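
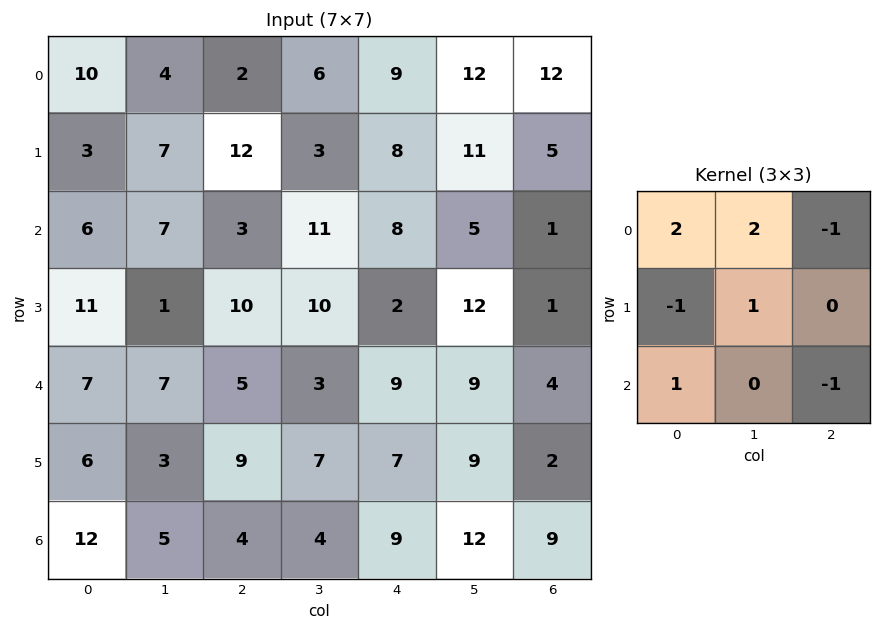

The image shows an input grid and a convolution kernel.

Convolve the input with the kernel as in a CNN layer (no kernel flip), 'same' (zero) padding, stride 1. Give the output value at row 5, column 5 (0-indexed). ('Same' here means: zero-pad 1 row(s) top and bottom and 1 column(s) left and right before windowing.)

The receptive field on the zero-padded input at this output position is [9 9 4 / 7 9 2 / 9 12 9]. Elementwise product with the kernel and sum: 9·2 + 9·2 + 4·-1 + 7·-1 + 9·1 + 9·1 + 9·-1.

34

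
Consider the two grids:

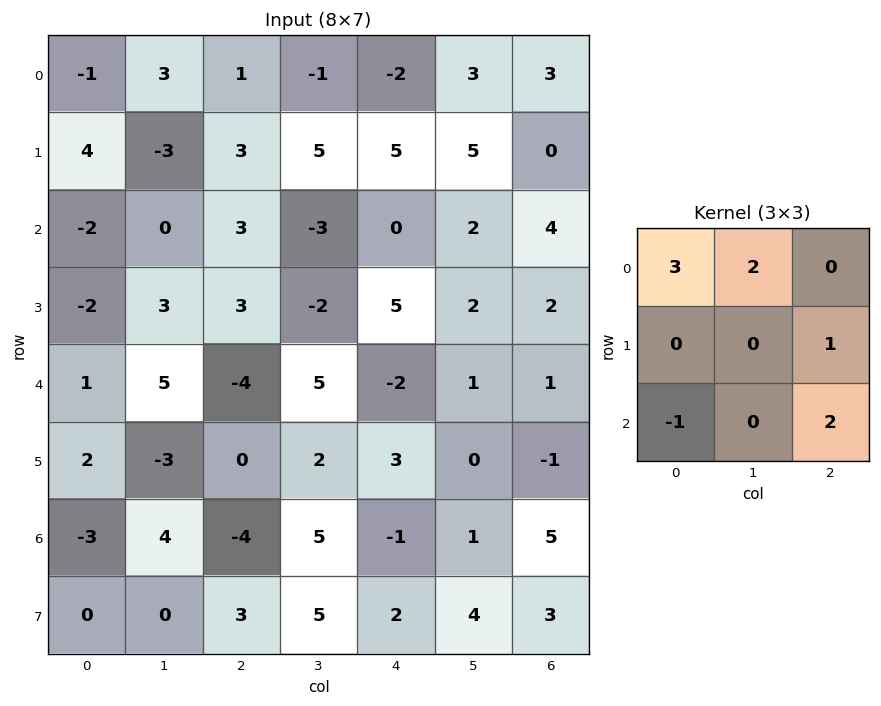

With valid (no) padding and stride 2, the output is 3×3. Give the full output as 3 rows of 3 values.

14 3 8
-12 8 10
8 3 6

Output[0,0]: The receptive field on the input at this output position is [-1 3 1 / 4 -3 3 / -2 0 3]. Elementwise product with the kernel and sum: -1·3 + 3·2 + 3·1 + -2·-1 + 3·2.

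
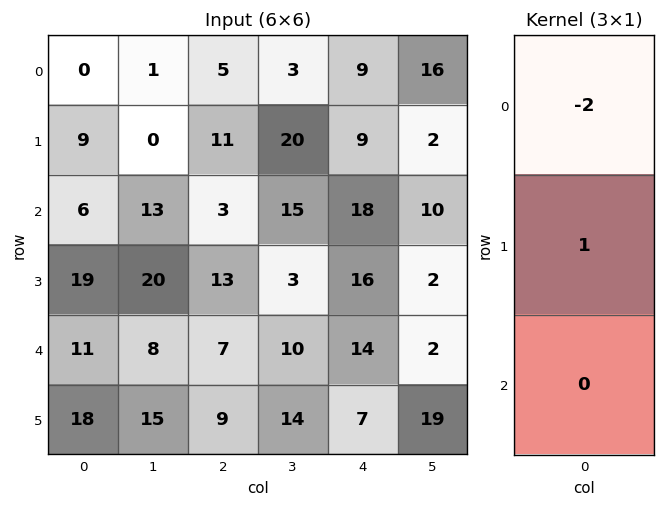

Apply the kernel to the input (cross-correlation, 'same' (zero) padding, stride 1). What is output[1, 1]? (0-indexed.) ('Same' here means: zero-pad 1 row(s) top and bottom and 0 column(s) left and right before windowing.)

-2

The receptive field on the zero-padded input at this output position is [1 / 0 / 13]. Elementwise product with the kernel and sum: 1·-2 + 0·1.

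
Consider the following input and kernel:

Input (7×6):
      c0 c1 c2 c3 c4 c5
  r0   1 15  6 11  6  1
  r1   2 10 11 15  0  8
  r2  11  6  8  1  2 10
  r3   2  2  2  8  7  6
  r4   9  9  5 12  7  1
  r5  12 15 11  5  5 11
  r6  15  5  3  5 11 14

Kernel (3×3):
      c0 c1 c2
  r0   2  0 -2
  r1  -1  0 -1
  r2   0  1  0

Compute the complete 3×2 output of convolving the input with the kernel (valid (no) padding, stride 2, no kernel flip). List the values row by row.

-17 -10
11 15
-10 -15

Output[0,0]: The receptive field on the input at this output position is [1 15 6 / 2 10 11 / 11 6 8]. Elementwise product with the kernel and sum: 1·2 + 6·-2 + 2·-1 + 11·-1 + 6·1.
Output[0,1]: The receptive field on the input at this output position is [6 11 6 / 11 15 0 / 8 1 2]. Elementwise product with the kernel and sum: 6·2 + 6·-2 + 11·-1 + 0·-1 + 1·1.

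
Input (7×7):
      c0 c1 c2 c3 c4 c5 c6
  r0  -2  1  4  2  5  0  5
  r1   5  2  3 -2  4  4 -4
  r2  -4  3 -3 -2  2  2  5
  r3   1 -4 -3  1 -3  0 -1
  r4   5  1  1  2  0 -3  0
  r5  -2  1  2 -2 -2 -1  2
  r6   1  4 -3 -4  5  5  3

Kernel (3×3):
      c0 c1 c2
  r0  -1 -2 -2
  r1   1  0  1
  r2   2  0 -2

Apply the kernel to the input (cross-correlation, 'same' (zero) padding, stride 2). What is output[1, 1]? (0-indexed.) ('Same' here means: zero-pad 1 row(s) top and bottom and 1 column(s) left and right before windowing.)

The receptive field on the zero-padded input at this output position is [2 3 -2 / 3 -3 -2 / -4 -3 1]. Elementwise product with the kernel and sum: 2·-1 + 3·-2 + -2·-2 + 3·1 + -2·1 + -4·2 + 1·-2.

-13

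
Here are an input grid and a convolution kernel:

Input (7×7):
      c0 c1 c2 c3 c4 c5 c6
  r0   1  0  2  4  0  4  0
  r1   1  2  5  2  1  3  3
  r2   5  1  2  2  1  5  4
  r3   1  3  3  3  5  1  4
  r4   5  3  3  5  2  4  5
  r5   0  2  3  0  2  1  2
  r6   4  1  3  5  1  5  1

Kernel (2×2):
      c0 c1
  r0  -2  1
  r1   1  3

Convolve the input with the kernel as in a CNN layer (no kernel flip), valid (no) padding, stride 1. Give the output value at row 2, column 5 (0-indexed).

7

The receptive field on the input at this output position is [5 4 / 1 4]. Elementwise product with the kernel and sum: 5·-2 + 4·1 + 1·1 + 4·3.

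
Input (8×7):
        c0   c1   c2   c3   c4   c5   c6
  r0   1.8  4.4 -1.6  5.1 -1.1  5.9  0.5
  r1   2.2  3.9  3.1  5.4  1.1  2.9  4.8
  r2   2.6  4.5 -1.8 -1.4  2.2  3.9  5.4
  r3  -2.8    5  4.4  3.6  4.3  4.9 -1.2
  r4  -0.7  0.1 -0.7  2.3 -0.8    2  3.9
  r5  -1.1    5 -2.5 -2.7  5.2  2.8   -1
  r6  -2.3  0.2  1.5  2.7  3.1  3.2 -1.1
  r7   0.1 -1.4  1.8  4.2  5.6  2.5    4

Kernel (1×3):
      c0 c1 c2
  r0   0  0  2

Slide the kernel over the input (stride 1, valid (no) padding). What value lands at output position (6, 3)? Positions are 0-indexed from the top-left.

6.4

The receptive field on the input at this output position is [2.7 3.1 3.2]. Elementwise product with the kernel and sum: 3.2·2.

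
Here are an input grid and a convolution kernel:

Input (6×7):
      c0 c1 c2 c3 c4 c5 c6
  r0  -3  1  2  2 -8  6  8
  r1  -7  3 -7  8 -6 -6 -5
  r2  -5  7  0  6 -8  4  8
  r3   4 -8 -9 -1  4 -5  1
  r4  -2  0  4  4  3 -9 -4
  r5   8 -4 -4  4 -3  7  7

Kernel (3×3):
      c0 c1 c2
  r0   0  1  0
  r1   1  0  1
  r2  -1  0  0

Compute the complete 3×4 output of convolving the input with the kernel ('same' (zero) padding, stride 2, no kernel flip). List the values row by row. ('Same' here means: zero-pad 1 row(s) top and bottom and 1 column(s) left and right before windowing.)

1 0 0 12
0 14 5 4
4 -1 -5 -15

Output[0,0]: The receptive field on the zero-padded input at this output position is [0 0 0 / 0 -3 1 / 0 -7 3]. Elementwise product with the kernel and sum: 0·1 + 0·1 + 1·1 + 0·-1.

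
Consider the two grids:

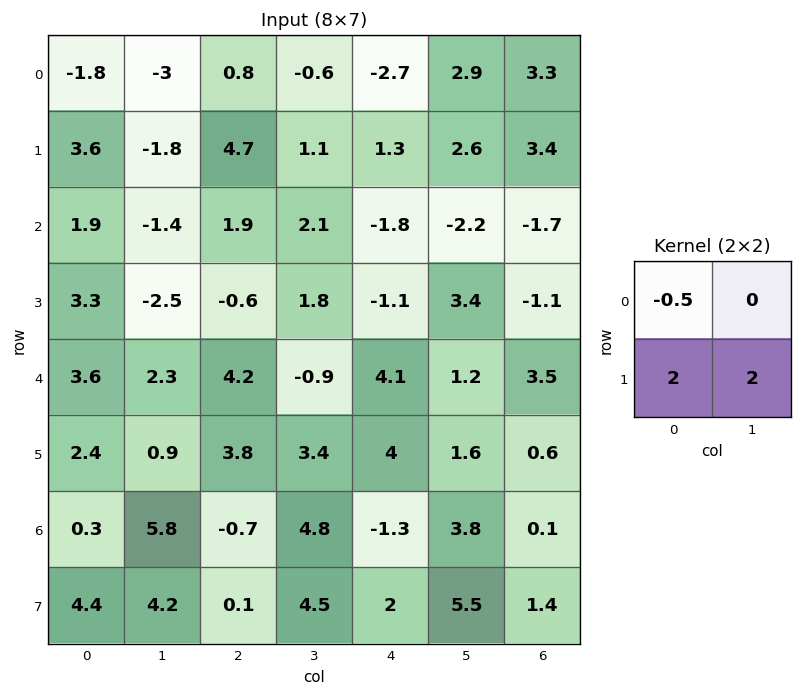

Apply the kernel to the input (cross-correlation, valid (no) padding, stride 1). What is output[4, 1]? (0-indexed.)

8.25

The receptive field on the input at this output position is [2.3 4.2 / 0.9 3.8]. Elementwise product with the kernel and sum: 2.3·-0.5 + 0.9·2 + 3.8·2.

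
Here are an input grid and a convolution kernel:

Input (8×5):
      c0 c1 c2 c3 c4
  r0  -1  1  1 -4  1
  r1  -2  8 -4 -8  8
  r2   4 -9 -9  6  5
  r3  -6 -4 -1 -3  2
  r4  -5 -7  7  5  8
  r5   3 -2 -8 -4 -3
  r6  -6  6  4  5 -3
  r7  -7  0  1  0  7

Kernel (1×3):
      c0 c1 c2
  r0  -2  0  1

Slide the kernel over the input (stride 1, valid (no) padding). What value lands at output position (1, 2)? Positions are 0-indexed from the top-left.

16

The receptive field on the input at this output position is [-4 -8 8]. Elementwise product with the kernel and sum: -4·-2 + 8·1.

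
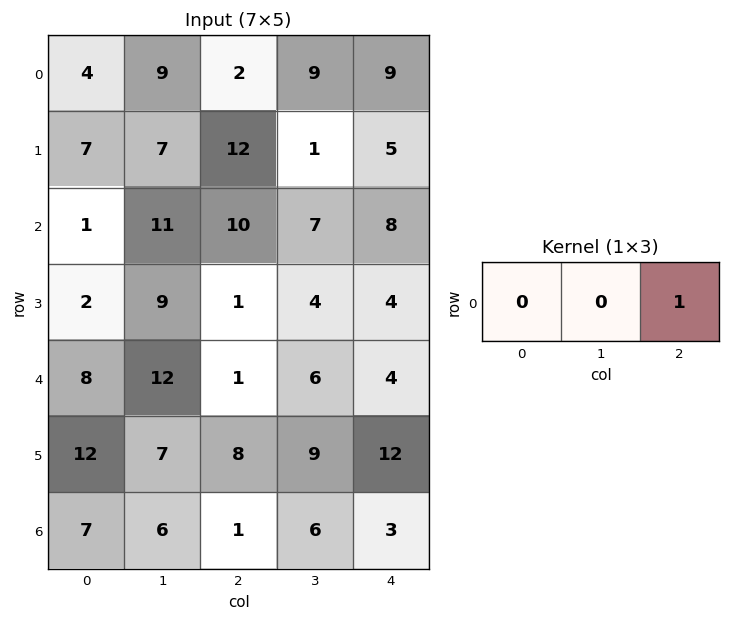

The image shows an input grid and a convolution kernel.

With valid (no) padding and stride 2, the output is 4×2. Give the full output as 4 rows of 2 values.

Output[0,0]: The receptive field on the input at this output position is [4 9 2]. Elementwise product with the kernel and sum: 2·1.

2 9
10 8
1 4
1 3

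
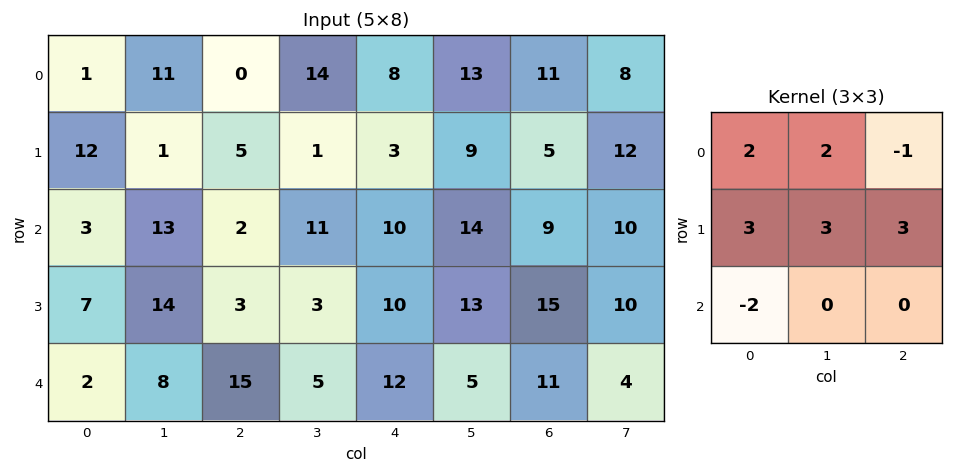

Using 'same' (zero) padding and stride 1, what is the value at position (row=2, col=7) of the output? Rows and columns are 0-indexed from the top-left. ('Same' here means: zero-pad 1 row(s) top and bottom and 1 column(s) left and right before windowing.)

The receptive field on the zero-padded input at this output position is [5 12 0 / 9 10 0 / 15 10 0]. Elementwise product with the kernel and sum: 5·2 + 12·2 + 0·-1 + 9·3 + 10·3 + 0·3 + 15·-2.

61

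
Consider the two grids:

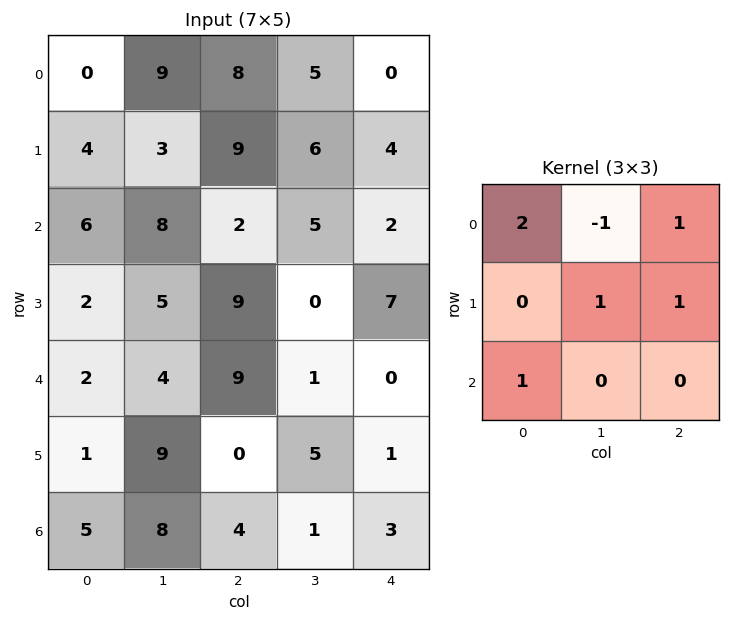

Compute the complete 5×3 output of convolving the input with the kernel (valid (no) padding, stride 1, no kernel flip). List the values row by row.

17 38 23
26 15 32
22 32 17
22 20 26
23 13 27

Output[0,0]: The receptive field on the input at this output position is [0 9 8 / 4 3 9 / 6 8 2]. Elementwise product with the kernel and sum: 0·2 + 9·-1 + 8·1 + 3·1 + 9·1 + 6·1.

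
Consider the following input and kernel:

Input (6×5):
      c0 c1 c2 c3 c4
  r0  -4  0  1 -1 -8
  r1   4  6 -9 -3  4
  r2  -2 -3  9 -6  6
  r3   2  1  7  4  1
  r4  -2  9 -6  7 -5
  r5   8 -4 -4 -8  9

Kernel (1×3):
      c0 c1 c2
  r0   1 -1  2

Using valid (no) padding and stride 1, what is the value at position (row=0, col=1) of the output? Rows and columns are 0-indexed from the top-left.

-3

The receptive field on the input at this output position is [0 1 -1]. Elementwise product with the kernel and sum: 0·1 + 1·-1 + -1·2.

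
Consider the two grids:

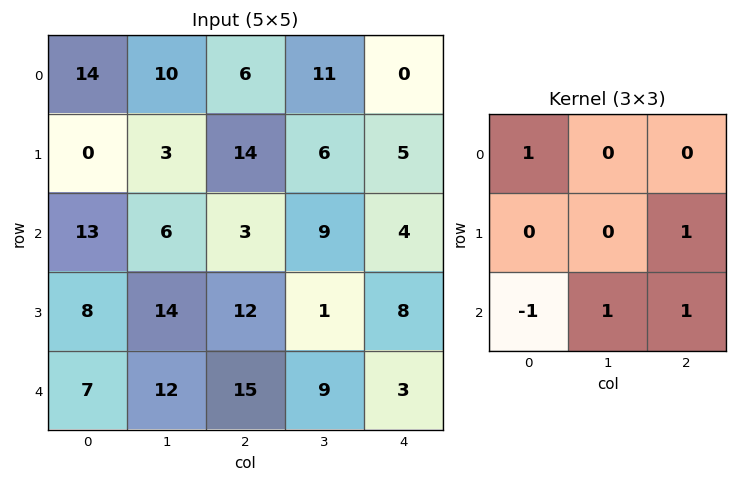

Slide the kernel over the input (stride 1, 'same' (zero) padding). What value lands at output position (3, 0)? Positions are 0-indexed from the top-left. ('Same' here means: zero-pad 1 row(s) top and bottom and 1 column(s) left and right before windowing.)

The receptive field on the zero-padded input at this output position is [0 13 6 / 0 8 14 / 0 7 12]. Elementwise product with the kernel and sum: 0·1 + 14·1 + 0·-1 + 7·1 + 12·1.

33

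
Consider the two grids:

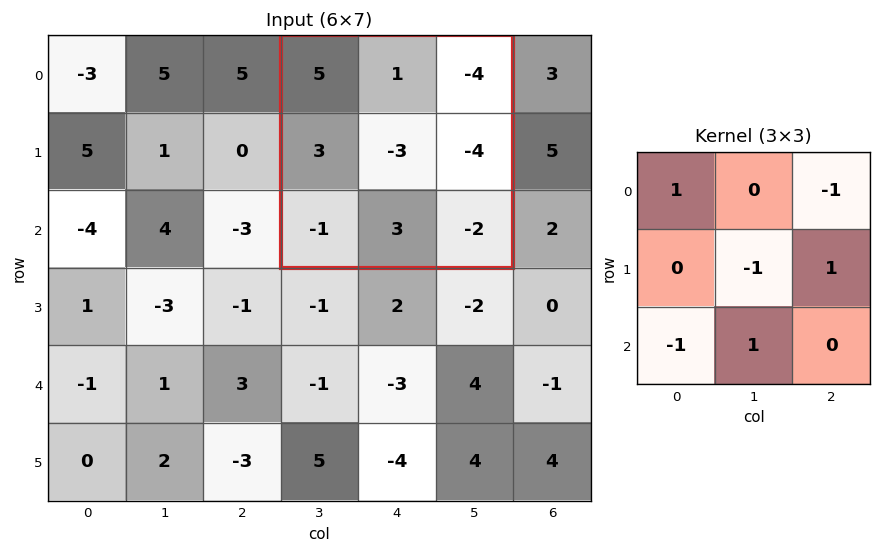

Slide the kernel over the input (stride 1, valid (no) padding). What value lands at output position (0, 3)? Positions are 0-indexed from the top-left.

12

The receptive field on the input at this output position is [5 1 -4 / 3 -3 -4 / -1 3 -2]. Elementwise product with the kernel and sum: 5·1 + -4·-1 + -3·-1 + -4·1 + -1·-1 + 3·1.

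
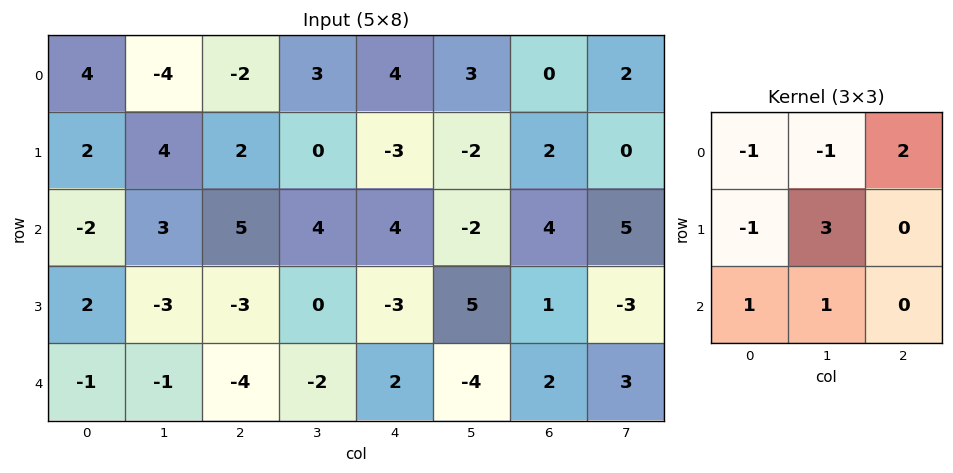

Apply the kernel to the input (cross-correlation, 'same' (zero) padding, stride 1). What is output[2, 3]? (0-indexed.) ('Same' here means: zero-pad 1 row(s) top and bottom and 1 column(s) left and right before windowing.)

The receptive field on the zero-padded input at this output position is [2 0 -3 / 5 4 4 / -3 0 -3]. Elementwise product with the kernel and sum: 2·-1 + 0·-1 + -3·2 + 5·-1 + 4·3 + -3·1 + 0·1.

-4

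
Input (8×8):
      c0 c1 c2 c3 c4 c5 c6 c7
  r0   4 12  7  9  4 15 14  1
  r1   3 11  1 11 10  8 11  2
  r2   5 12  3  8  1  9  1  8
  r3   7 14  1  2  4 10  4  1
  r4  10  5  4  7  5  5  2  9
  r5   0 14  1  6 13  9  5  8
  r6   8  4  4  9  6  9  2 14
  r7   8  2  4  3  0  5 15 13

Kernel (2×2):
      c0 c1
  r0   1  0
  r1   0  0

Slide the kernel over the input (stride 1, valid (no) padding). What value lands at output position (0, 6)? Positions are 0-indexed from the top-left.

14

The receptive field on the input at this output position is [14 1 / 11 2]. Elementwise product with the kernel and sum: 14·1.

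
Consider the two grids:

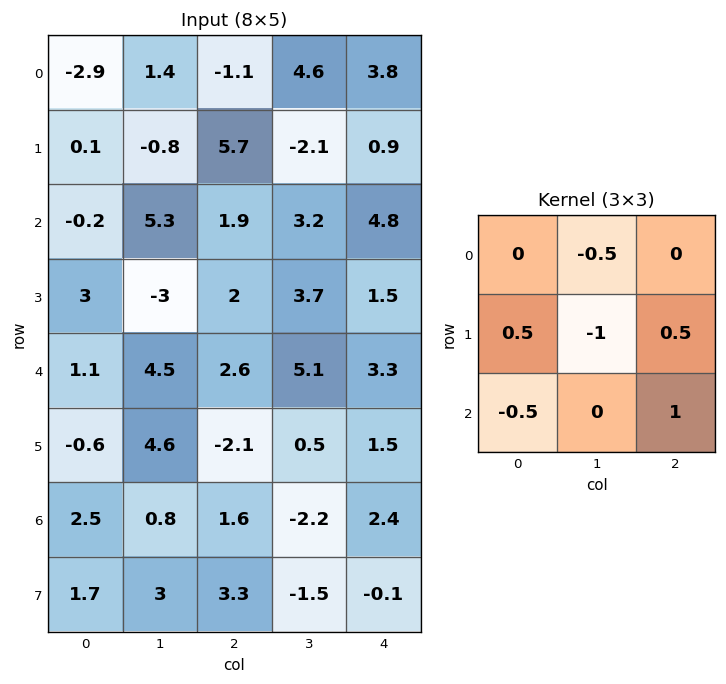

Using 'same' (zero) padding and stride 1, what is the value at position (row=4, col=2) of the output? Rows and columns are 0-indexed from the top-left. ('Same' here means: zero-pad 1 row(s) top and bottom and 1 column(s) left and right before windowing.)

The receptive field on the zero-padded input at this output position is [-3 2 3.7 / 4.5 2.6 5.1 / 4.6 -2.1 0.5]. Elementwise product with the kernel and sum: 2·-0.5 + 4.5·0.5 + 2.6·-1 + 5.1·0.5 + 4.6·-0.5 + 0.5·1.

-0.6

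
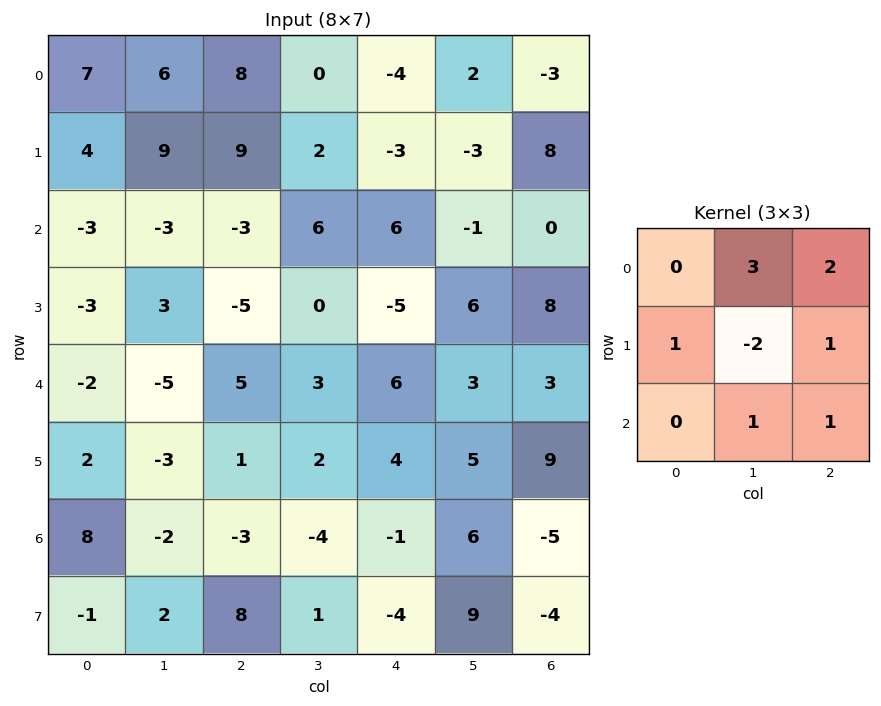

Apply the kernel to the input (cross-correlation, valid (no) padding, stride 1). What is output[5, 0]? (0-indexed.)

The receptive field on the input at this output position is [2 -3 1 / 8 -2 -3 / -1 2 8]. Elementwise product with the kernel and sum: -3·3 + 1·2 + 8·1 + -2·-2 + -3·1 + 2·1 + 8·1.

12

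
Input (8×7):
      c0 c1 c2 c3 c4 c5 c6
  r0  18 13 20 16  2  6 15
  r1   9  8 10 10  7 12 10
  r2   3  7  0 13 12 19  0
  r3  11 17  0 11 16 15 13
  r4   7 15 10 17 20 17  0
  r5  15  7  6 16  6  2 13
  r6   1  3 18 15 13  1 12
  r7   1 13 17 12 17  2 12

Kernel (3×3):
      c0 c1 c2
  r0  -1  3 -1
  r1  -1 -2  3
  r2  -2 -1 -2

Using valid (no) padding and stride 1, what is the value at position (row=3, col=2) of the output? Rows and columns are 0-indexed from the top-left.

The receptive field on the input at this output position is [0 11 16 / 10 17 20 / 6 16 6]. Elementwise product with the kernel and sum: 0·-1 + 11·3 + 16·-1 + 10·-1 + 17·-2 + 20·3 + 6·-2 + 16·-1 + 6·-2.

-7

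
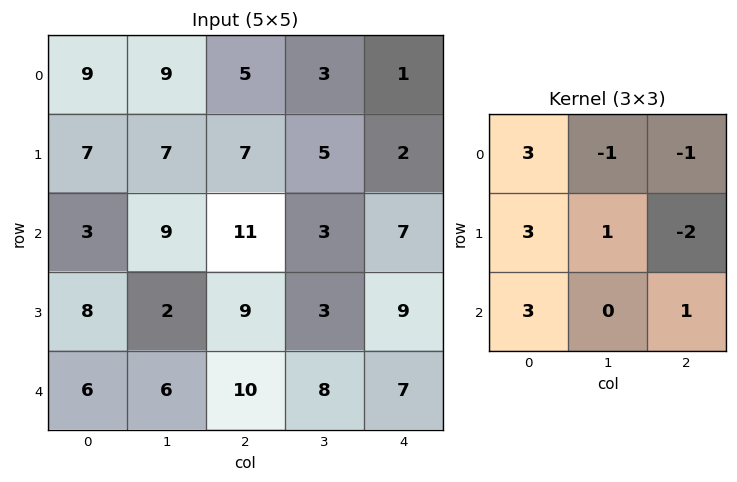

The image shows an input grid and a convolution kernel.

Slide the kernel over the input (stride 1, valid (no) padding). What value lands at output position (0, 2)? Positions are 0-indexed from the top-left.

73

The receptive field on the input at this output position is [5 3 1 / 7 5 2 / 11 3 7]. Elementwise product with the kernel and sum: 5·3 + 3·-1 + 1·-1 + 7·3 + 5·1 + 2·-2 + 11·3 + 7·1.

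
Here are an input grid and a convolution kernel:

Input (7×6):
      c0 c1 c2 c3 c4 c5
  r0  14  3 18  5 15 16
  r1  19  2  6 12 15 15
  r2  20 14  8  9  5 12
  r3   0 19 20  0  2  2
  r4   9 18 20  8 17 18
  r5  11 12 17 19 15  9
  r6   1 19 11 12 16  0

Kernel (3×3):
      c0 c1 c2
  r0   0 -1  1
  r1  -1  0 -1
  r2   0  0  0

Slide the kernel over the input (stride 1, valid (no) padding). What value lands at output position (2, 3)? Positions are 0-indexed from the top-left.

The receptive field on the input at this output position is [9 5 12 / 0 2 2 / 8 17 18]. Elementwise product with the kernel and sum: 5·-1 + 12·1 + 0·-1 + 2·-1.

5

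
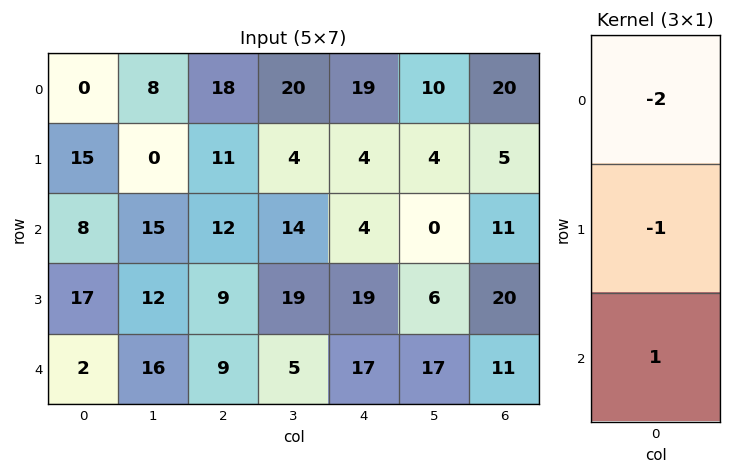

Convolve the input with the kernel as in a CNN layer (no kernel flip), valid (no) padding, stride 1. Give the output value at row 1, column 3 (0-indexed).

The receptive field on the input at this output position is [4 / 14 / 19]. Elementwise product with the kernel and sum: 4·-2 + 14·-1 + 19·1.

-3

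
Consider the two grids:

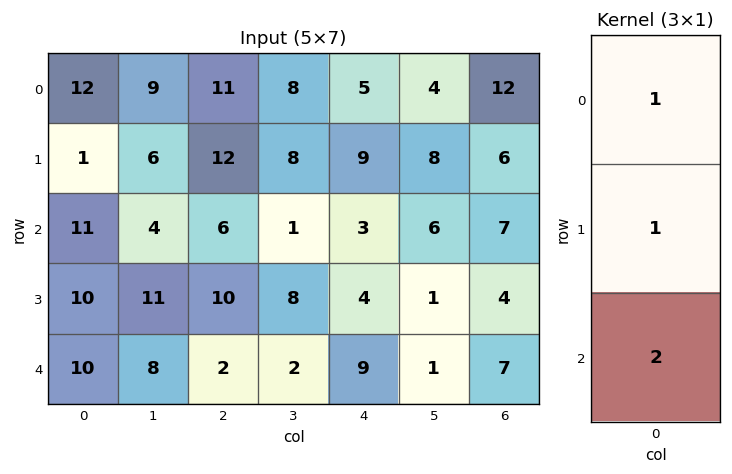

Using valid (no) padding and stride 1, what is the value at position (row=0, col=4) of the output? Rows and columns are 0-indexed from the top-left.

The receptive field on the input at this output position is [5 / 9 / 3]. Elementwise product with the kernel and sum: 5·1 + 9·1 + 3·2.

20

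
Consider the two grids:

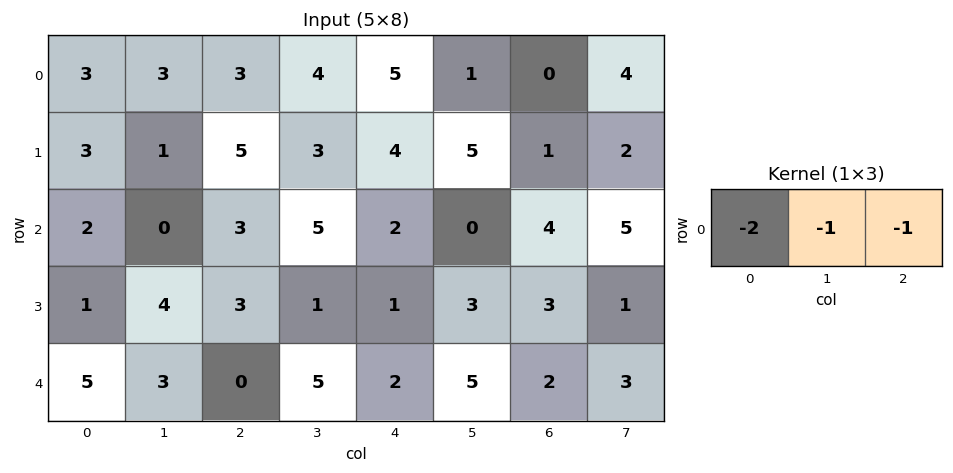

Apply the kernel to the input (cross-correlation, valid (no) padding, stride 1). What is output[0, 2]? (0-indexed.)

-15

The receptive field on the input at this output position is [3 4 5]. Elementwise product with the kernel and sum: 3·-2 + 4·-1 + 5·-1.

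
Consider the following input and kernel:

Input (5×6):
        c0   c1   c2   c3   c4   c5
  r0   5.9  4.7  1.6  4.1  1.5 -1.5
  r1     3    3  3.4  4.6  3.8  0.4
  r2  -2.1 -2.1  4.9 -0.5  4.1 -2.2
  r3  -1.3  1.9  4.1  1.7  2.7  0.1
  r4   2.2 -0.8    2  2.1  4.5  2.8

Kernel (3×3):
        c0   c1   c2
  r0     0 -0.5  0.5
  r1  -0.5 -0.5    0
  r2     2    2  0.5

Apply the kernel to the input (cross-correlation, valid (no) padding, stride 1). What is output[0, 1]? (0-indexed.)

3.4

The receptive field on the input at this output position is [4.7 1.6 4.1 / 3 3.4 4.6 / -2.1 4.9 -0.5]. Elementwise product with the kernel and sum: 1.6·-0.5 + 4.1·0.5 + 3·-0.5 + 3.4·-0.5 + -2.1·2 + 4.9·2 + -0.5·0.5.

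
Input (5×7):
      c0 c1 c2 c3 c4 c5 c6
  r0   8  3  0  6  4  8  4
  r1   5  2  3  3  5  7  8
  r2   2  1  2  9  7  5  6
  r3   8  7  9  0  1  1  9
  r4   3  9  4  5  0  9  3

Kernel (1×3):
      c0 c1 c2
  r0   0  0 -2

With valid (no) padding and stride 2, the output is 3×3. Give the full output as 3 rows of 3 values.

Output[0,0]: The receptive field on the input at this output position is [8 3 0]. Elementwise product with the kernel and sum: 0·-2.

0 -8 -8
-4 -14 -12
-8 0 -6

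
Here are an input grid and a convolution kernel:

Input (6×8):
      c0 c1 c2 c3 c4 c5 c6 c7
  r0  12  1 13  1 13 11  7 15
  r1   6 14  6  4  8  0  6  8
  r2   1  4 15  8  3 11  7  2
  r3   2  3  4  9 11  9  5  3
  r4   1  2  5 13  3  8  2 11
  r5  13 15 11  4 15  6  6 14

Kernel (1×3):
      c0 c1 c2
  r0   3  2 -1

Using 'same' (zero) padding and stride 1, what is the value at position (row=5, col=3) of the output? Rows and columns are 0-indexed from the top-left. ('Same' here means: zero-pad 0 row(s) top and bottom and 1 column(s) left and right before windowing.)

26

The receptive field on the zero-padded input at this output position is [11 4 15]. Elementwise product with the kernel and sum: 11·3 + 4·2 + 15·-1.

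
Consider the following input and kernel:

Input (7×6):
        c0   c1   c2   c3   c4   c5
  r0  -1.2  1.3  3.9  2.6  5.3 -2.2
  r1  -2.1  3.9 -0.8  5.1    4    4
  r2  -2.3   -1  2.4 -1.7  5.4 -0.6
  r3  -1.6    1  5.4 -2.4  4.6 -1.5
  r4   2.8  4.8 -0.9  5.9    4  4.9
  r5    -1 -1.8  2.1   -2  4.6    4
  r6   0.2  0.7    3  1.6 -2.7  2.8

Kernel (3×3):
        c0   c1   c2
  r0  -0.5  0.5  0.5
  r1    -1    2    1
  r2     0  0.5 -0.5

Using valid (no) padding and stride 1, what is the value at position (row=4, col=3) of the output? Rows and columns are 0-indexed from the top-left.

The receptive field on the input at this output position is [5.9 4 4.9 / -2 4.6 4 / 1.6 -2.7 2.8]. Elementwise product with the kernel and sum: 5.9·-0.5 + 4·0.5 + 4.9·0.5 + -2·-1 + 4.6·2 + 4·1 + -2.7·0.5 + 2.8·-0.5.

13.95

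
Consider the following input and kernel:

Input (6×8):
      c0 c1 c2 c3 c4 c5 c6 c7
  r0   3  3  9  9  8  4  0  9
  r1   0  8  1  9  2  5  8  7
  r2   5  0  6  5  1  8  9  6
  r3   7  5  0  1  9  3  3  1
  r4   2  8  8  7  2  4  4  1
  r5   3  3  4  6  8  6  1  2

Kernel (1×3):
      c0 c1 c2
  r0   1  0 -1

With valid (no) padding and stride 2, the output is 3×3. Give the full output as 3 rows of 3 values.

Output[0,0]: The receptive field on the input at this output position is [3 3 9]. Elementwise product with the kernel and sum: 3·1 + 9·-1.

-6 1 8
-1 5 -8
-6 6 -2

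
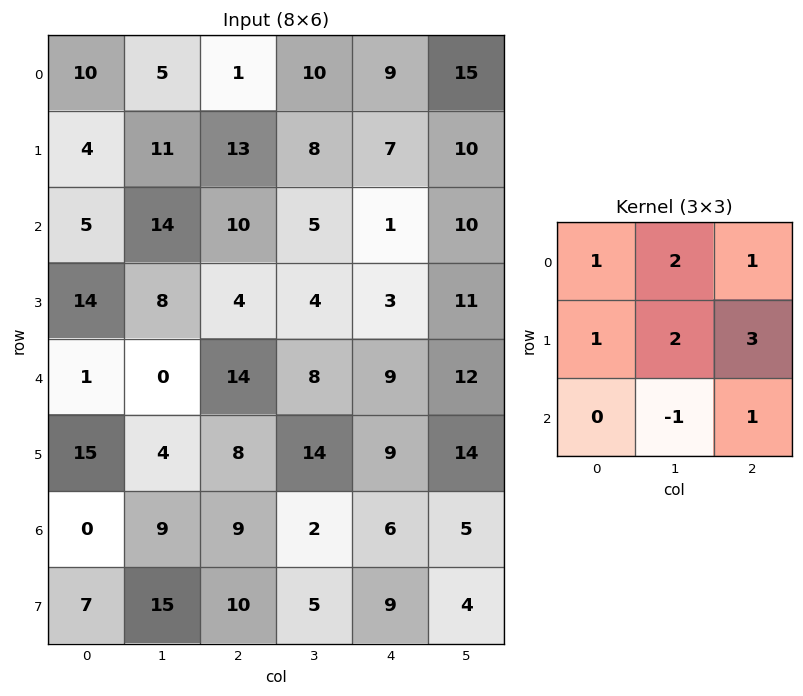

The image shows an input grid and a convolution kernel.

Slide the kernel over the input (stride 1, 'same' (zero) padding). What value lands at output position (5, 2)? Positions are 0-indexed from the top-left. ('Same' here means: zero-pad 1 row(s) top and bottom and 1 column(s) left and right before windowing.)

The receptive field on the zero-padded input at this output position is [0 14 8 / 4 8 14 / 9 9 2]. Elementwise product with the kernel and sum: 0·1 + 14·2 + 8·1 + 4·1 + 8·2 + 14·3 + 9·-1 + 2·1.

91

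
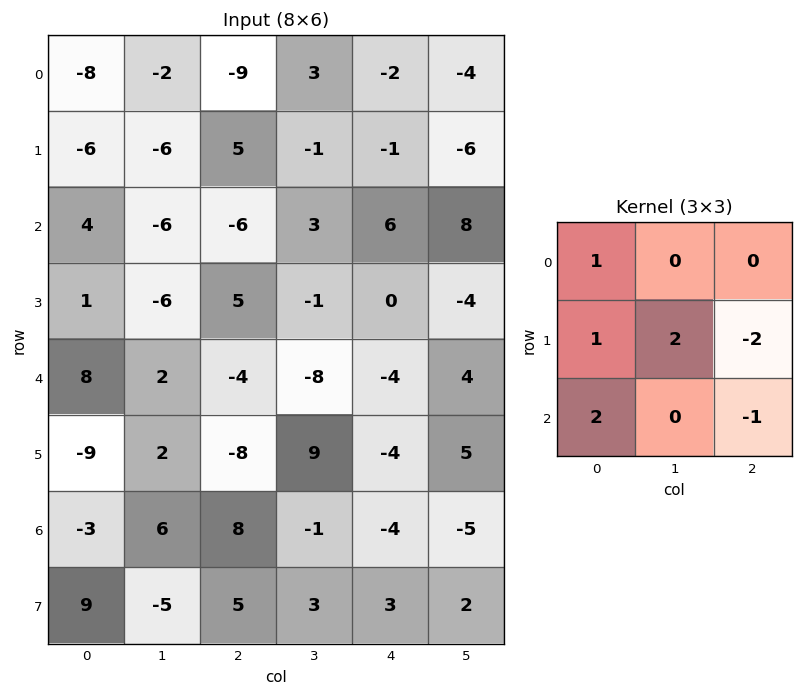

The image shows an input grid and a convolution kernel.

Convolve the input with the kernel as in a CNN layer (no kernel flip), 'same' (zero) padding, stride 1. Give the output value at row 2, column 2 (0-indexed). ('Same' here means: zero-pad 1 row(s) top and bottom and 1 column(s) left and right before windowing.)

-41

The receptive field on the zero-padded input at this output position is [-6 5 -1 / -6 -6 3 / -6 5 -1]. Elementwise product with the kernel and sum: -6·1 + -6·1 + -6·2 + 3·-2 + -6·2 + -1·-1.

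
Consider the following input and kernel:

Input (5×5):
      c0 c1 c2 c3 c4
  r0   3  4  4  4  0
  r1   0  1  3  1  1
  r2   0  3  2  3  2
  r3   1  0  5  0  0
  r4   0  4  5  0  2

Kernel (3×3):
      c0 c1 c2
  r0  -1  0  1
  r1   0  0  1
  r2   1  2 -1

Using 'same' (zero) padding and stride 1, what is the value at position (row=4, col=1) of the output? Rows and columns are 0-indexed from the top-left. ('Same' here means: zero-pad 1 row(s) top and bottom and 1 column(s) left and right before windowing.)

9

The receptive field on the zero-padded input at this output position is [1 0 5 / 0 4 5 / 0 0 0]. Elementwise product with the kernel and sum: 1·-1 + 5·1 + 5·1 + 0·1 + 0·2 + 0·-1.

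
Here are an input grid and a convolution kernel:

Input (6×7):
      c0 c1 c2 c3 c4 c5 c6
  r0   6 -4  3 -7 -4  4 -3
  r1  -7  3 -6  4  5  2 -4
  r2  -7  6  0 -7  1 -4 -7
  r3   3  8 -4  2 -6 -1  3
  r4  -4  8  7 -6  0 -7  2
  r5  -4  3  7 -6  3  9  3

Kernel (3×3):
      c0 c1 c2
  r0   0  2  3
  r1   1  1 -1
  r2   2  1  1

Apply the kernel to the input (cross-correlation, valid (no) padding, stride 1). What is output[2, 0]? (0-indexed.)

The receptive field on the input at this output position is [-7 6 0 / 3 8 -4 / -4 8 7]. Elementwise product with the kernel and sum: 6·2 + 0·3 + 3·1 + 8·1 + -4·-1 + -4·2 + 8·1 + 7·1.

34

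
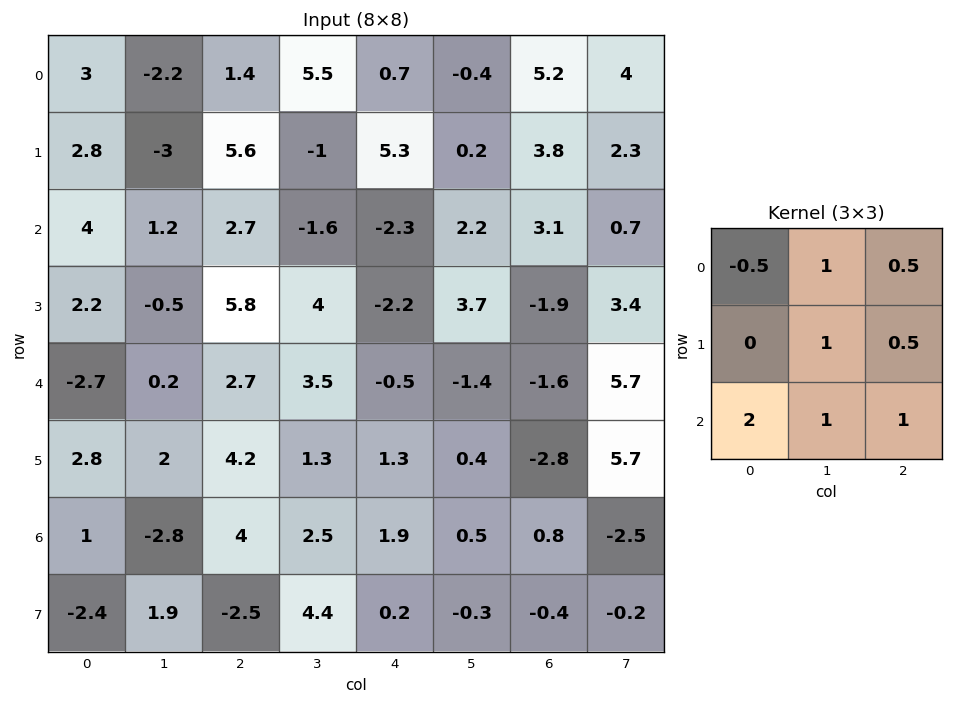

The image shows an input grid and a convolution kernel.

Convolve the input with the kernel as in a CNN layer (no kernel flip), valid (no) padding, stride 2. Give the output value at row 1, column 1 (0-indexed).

The receptive field on the input at this output position is [2.7 -1.6 -2.3 / 5.8 4 -2.2 / 2.7 3.5 -0.5]. Elementwise product with the kernel and sum: 2.7·-0.5 + -1.6·1 + -2.3·0.5 + 4·1 + -2.2·0.5 + 2.7·2 + 3.5·1 + -0.5·1.

7.2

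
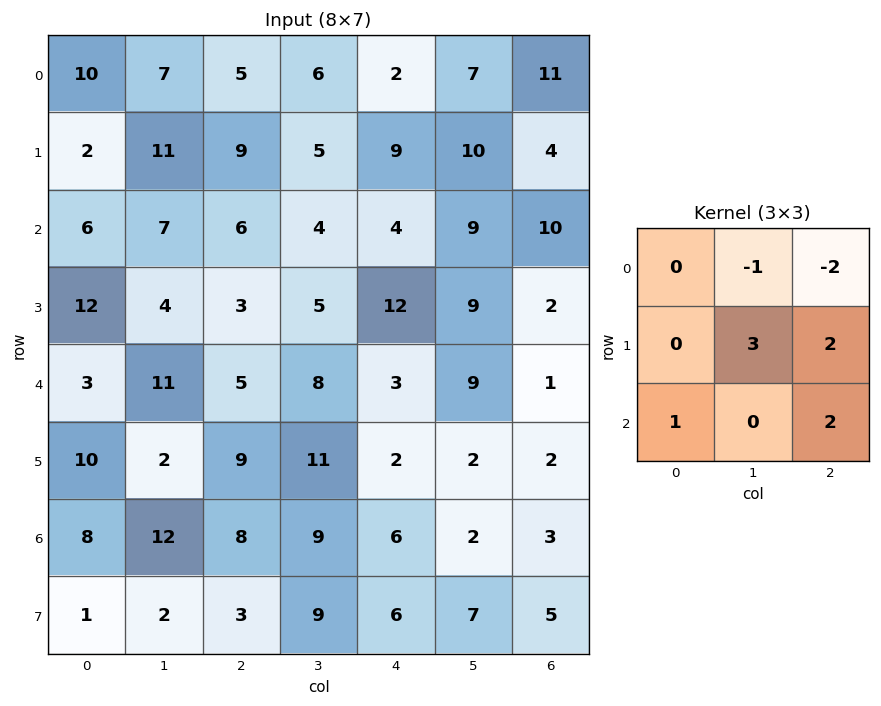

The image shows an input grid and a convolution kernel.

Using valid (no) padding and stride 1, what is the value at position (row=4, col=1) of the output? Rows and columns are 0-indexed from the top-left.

The receptive field on the input at this output position is [11 5 8 / 2 9 11 / 12 8 9]. Elementwise product with the kernel and sum: 5·-1 + 8·-2 + 9·3 + 11·2 + 12·1 + 9·2.

58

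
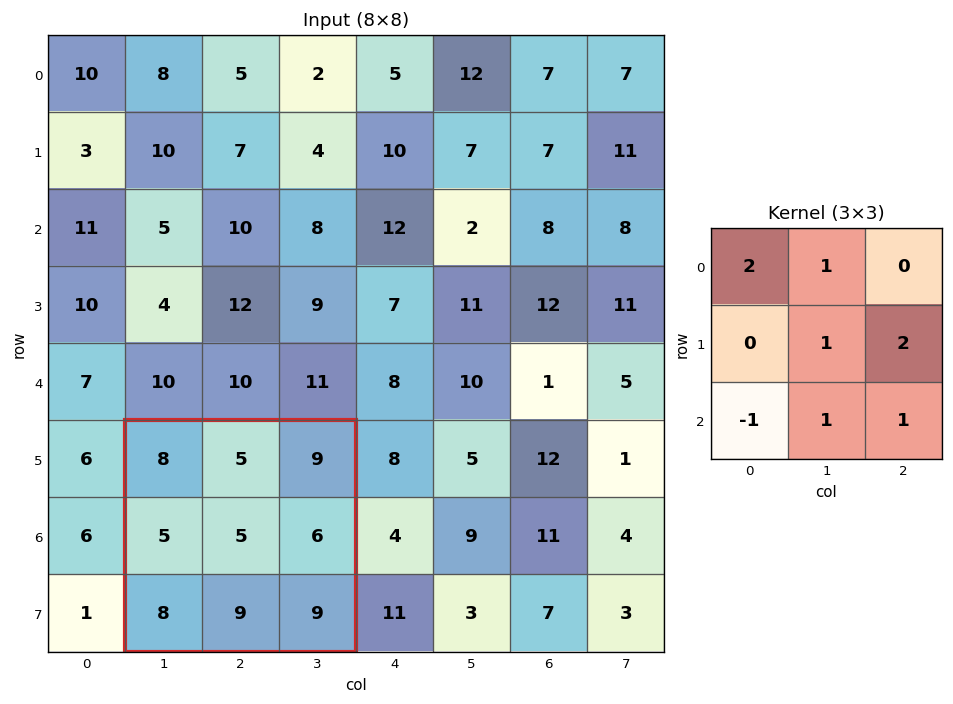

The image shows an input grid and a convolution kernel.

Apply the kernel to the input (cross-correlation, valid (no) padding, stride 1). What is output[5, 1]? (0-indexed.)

48

The receptive field on the input at this output position is [8 5 9 / 5 5 6 / 8 9 9]. Elementwise product with the kernel and sum: 8·2 + 5·1 + 5·1 + 6·2 + 8·-1 + 9·1 + 9·1.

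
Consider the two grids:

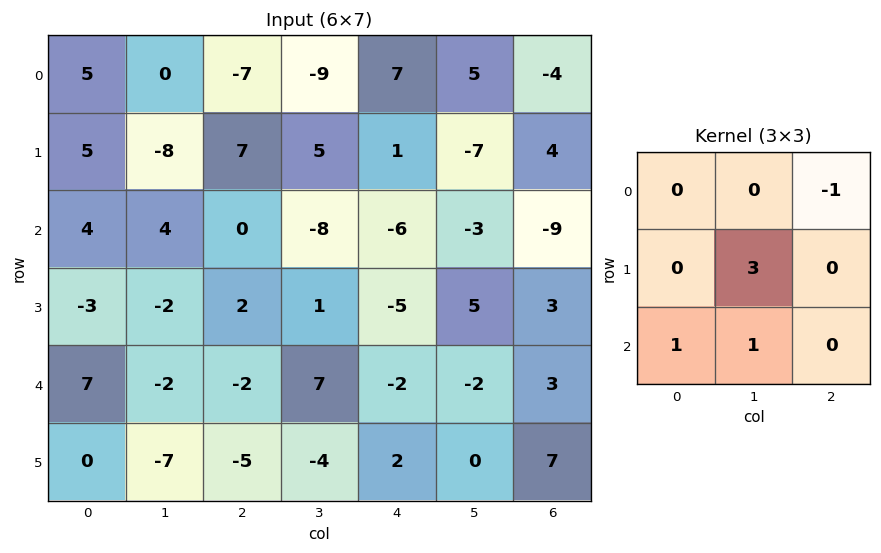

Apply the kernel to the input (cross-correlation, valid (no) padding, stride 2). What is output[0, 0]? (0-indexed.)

-9

The receptive field on the input at this output position is [5 0 -7 / 5 -8 7 / 4 4 0]. Elementwise product with the kernel and sum: -7·-1 + -8·3 + 4·1 + 4·1.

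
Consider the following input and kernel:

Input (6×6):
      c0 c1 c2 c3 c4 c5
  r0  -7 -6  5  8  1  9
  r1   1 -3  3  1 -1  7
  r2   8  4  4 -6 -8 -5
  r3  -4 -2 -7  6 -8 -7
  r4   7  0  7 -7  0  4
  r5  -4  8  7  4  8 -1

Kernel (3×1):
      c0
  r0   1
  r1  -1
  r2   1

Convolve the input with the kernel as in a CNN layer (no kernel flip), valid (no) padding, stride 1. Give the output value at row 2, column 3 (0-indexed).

The receptive field on the input at this output position is [-6 / 6 / -7]. Elementwise product with the kernel and sum: -6·1 + 6·-1 + -7·1.

-19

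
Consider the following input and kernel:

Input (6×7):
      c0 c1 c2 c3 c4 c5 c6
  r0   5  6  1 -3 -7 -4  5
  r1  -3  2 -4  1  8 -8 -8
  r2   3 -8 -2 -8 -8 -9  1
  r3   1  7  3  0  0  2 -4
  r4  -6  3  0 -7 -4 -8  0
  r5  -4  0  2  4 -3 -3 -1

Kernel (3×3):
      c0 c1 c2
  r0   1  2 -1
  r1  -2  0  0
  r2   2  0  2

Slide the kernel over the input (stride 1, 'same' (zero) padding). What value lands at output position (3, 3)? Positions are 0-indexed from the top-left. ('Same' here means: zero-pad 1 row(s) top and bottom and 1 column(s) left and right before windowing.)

The receptive field on the zero-padded input at this output position is [-2 -8 -8 / 3 0 0 / 0 -7 -4]. Elementwise product with the kernel and sum: -2·1 + -8·2 + -8·-1 + 3·-2 + 0·2 + -4·2.

-24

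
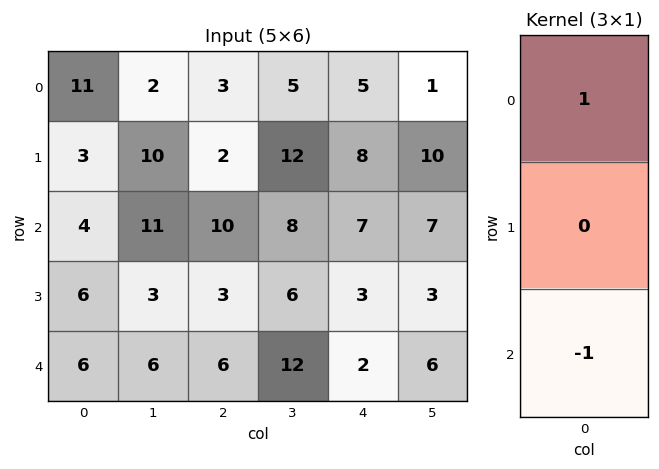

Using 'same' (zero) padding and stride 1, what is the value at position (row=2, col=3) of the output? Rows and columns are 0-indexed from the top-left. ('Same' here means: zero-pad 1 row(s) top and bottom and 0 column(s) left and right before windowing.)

The receptive field on the zero-padded input at this output position is [12 / 8 / 6]. Elementwise product with the kernel and sum: 12·1 + 6·-1.

6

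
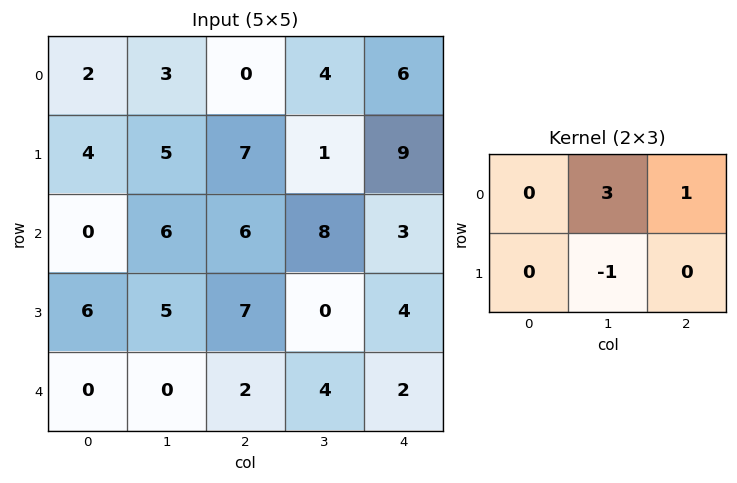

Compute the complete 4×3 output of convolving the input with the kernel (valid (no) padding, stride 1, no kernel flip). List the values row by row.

4 -3 17
16 16 4
19 19 27
22 19 0

Output[0,0]: The receptive field on the input at this output position is [2 3 0 / 4 5 7]. Elementwise product with the kernel and sum: 3·3 + 0·1 + 5·-1.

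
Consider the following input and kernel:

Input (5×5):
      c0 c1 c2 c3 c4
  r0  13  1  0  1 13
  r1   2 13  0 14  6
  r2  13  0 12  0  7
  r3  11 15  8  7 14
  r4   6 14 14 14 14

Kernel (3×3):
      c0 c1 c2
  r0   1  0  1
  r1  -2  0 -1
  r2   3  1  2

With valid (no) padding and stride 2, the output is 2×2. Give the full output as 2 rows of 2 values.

72 57
55 73

Output[0,0]: The receptive field on the input at this output position is [13 1 0 / 2 13 0 / 13 0 12]. Elementwise product with the kernel and sum: 13·1 + 0·1 + 2·-2 + 0·-1 + 13·3 + 0·1 + 12·2.
Output[0,1]: The receptive field on the input at this output position is [0 1 13 / 0 14 6 / 12 0 7]. Elementwise product with the kernel and sum: 0·1 + 13·1 + 0·-2 + 6·-1 + 12·3 + 0·1 + 7·2.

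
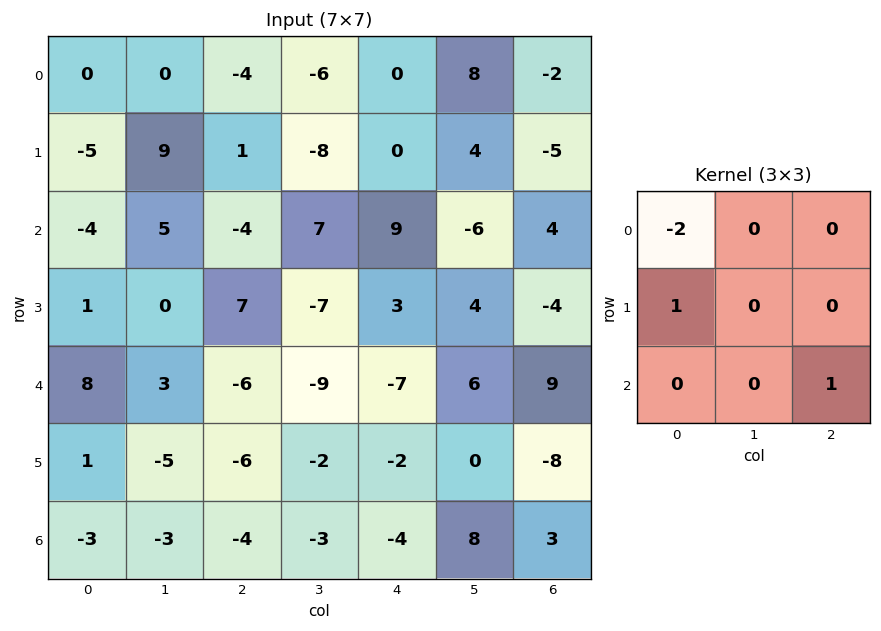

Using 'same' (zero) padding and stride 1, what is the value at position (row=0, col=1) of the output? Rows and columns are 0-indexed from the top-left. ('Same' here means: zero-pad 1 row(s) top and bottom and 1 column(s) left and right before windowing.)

The receptive field on the zero-padded input at this output position is [0 0 0 / 0 0 -4 / -5 9 1]. Elementwise product with the kernel and sum: 0·-2 + 0·1 + 1·1.

1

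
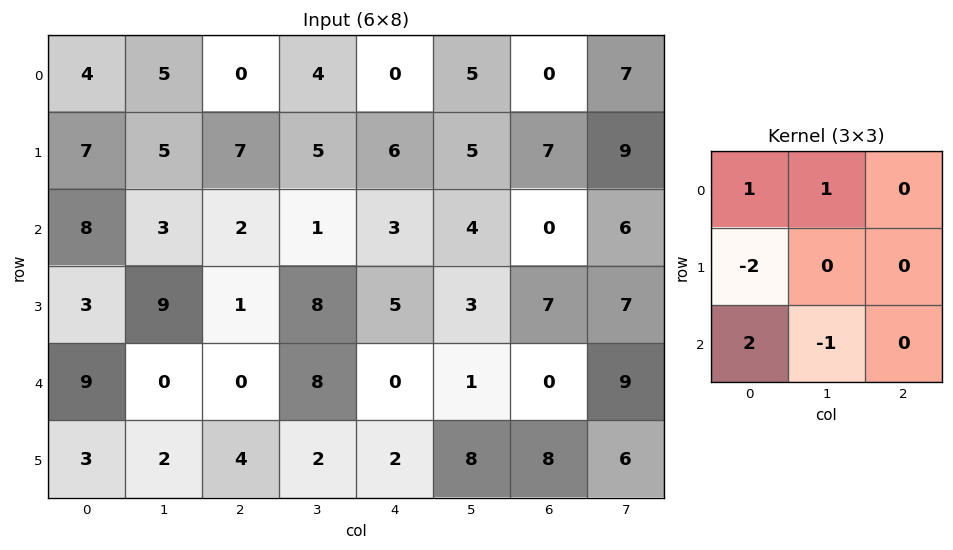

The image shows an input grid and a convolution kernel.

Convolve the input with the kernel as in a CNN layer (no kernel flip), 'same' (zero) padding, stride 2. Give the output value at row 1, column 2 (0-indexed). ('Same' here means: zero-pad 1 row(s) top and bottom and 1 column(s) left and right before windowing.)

The receptive field on the zero-padded input at this output position is [5 6 5 / 1 3 4 / 8 5 3]. Elementwise product with the kernel and sum: 5·1 + 6·1 + 1·-2 + 8·2 + 5·-1.

20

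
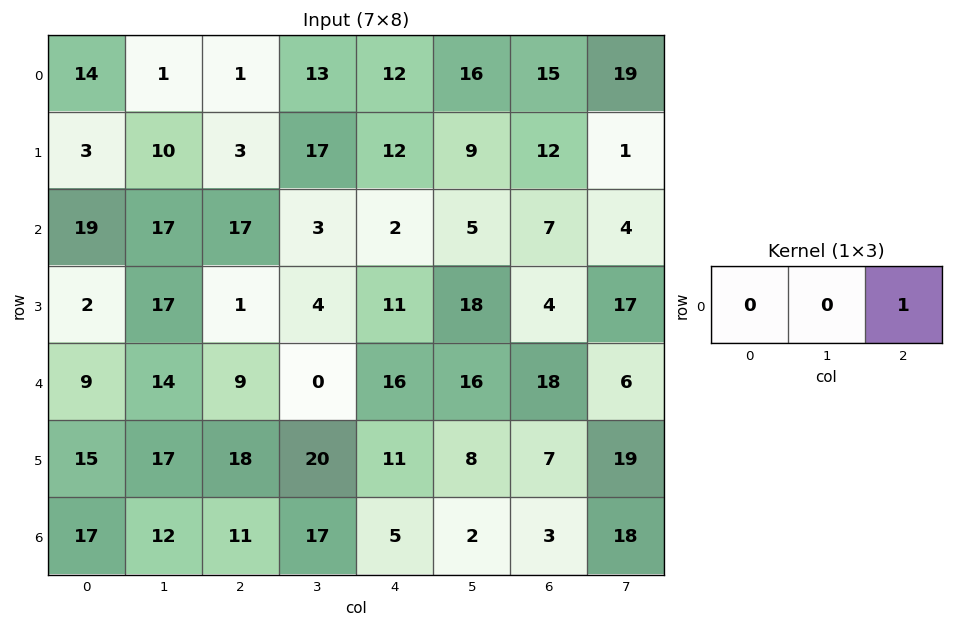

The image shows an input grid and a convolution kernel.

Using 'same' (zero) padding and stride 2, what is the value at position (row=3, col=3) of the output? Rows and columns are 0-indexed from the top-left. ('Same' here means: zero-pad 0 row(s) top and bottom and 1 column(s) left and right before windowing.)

18

The receptive field on the zero-padded input at this output position is [2 3 18]. Elementwise product with the kernel and sum: 18·1.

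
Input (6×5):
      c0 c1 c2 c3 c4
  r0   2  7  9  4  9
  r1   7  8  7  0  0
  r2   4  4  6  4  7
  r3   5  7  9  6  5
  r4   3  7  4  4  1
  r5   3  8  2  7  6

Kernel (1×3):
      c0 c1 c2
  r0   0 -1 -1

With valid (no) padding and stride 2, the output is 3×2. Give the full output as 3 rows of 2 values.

Output[0,0]: The receptive field on the input at this output position is [2 7 9]. Elementwise product with the kernel and sum: 7·-1 + 9·-1.

-16 -13
-10 -11
-11 -5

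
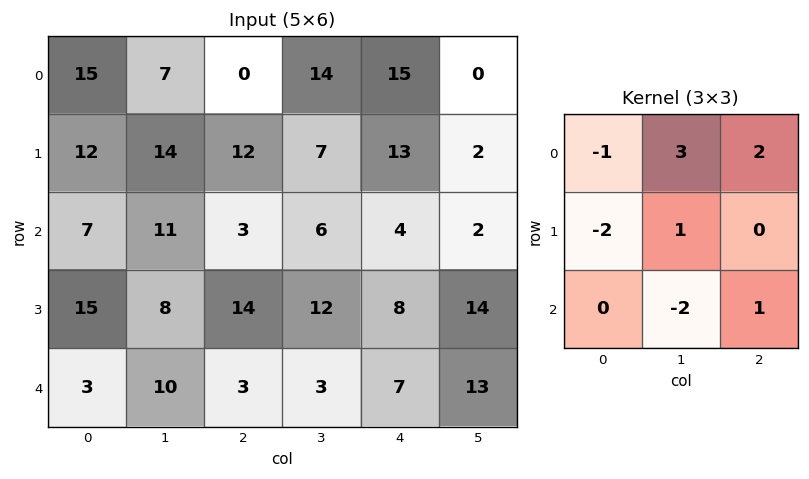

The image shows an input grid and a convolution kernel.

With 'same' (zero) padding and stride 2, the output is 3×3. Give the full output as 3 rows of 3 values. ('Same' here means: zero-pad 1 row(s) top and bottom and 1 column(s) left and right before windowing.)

Output[0,0]: The receptive field on the zero-padded input at this output position is [0 0 0 / 0 15 7 / 0 12 14]. Elementwise product with the kernel and sum: 0·-1 + 0·3 + 0·2 + 0·-2 + 15·1 + 12·-2 + 14·1.
Output[0,1]: The receptive field on the zero-padded input at this output position is [0 0 0 / 7 0 14 / 14 12 7]. Elementwise product with the kernel and sum: 0·-1 + 0·3 + 0·2 + 7·-2 + 0·1 + 12·-2 + 7·1.

5 -31 -37
49 1 26
64 41 41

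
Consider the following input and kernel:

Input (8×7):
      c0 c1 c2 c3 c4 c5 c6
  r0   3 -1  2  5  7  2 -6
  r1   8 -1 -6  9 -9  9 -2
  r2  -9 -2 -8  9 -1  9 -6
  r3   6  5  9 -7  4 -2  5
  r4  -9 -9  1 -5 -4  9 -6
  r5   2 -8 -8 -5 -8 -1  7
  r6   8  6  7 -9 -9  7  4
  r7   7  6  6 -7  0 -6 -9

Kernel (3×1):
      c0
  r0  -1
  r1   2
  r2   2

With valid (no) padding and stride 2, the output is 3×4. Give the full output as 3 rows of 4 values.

-5 -30 -27 -10
3 28 1 4
29 -3 -30 28

Output[0,0]: The receptive field on the input at this output position is [3 / 8 / -9]. Elementwise product with the kernel and sum: 3·-1 + 8·2 + -9·2.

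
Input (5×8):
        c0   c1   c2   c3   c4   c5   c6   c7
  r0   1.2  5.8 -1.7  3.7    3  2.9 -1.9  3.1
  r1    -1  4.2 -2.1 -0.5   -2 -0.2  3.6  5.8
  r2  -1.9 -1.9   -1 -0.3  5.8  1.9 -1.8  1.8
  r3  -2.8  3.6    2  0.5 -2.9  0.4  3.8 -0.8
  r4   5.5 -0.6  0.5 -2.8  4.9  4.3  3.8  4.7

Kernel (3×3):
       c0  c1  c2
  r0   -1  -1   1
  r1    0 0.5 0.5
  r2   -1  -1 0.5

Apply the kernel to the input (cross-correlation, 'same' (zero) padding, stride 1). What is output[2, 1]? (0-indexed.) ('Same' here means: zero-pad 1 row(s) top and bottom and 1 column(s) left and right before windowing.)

The receptive field on the zero-padded input at this output position is [-1 4.2 -2.1 / -1.9 -1.9 -1 / -2.8 3.6 2]. Elementwise product with the kernel and sum: -1·-1 + 4.2·-1 + -2.1·1 + -1.9·0.5 + -1·0.5 + -2.8·-1 + 3.6·-1 + 2·0.5.

-6.55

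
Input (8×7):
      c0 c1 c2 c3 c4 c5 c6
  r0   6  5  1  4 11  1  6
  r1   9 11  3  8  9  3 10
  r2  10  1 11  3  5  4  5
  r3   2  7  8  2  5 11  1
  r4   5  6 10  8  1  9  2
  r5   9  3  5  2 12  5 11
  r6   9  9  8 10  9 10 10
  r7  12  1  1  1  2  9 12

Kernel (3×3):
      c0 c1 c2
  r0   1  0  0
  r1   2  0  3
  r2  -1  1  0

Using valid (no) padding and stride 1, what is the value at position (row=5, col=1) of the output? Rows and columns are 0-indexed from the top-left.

The receptive field on the input at this output position is [3 5 2 / 9 8 10 / 1 1 1]. Elementwise product with the kernel and sum: 3·1 + 9·2 + 10·3 + 1·-1 + 1·1.

51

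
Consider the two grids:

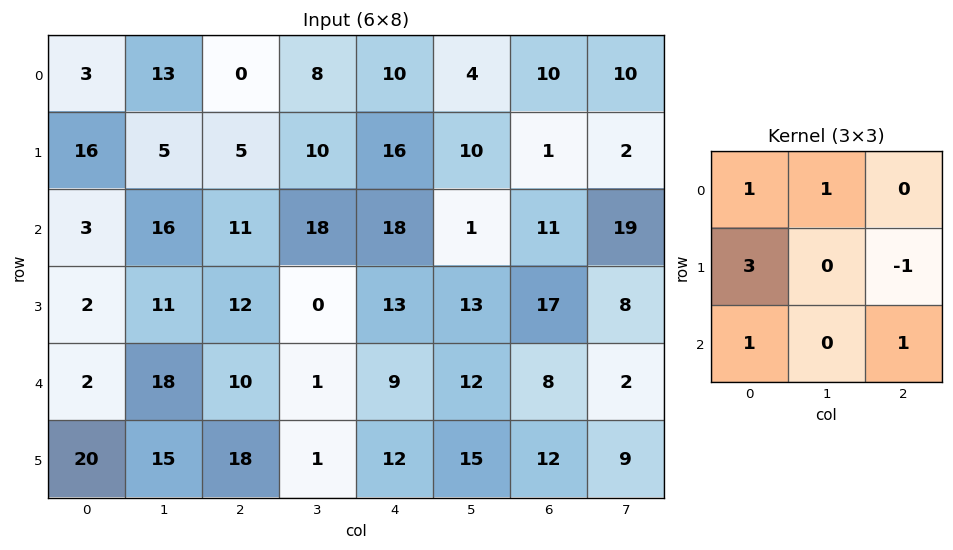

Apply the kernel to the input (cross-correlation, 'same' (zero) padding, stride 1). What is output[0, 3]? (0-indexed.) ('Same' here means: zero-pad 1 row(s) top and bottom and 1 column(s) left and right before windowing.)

The receptive field on the zero-padded input at this output position is [0 0 0 / 0 8 10 / 5 10 16]. Elementwise product with the kernel and sum: 0·1 + 0·1 + 0·3 + 10·-1 + 5·1 + 16·1.

11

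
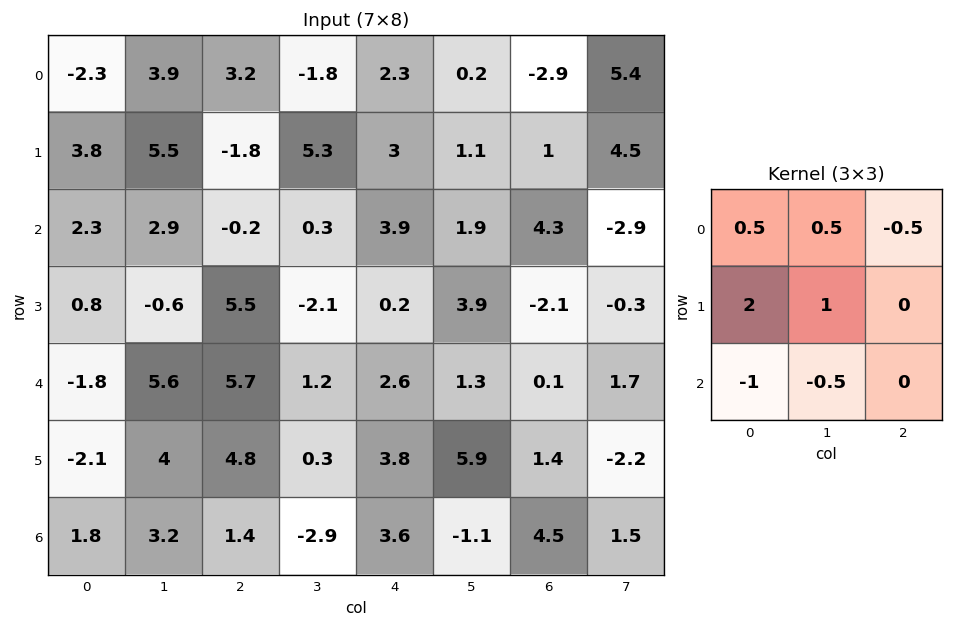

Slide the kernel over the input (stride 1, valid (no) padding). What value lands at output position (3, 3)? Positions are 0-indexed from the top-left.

-0.1

The receptive field on the input at this output position is [-2.1 0.2 3.9 / 1.2 2.6 1.3 / 0.3 3.8 5.9]. Elementwise product with the kernel and sum: -2.1·0.5 + 0.2·0.5 + 3.9·-0.5 + 1.2·2 + 2.6·1 + 0.3·-1 + 3.8·-0.5.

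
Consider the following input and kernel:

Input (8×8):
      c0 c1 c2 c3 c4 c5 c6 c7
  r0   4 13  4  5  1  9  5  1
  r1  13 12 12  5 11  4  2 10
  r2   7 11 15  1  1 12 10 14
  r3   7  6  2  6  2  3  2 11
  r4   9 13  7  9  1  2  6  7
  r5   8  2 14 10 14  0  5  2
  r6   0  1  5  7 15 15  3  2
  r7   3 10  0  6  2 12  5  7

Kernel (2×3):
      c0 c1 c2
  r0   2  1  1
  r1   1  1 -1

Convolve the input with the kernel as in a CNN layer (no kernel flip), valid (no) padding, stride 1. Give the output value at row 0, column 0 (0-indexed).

38

The receptive field on the input at this output position is [4 13 4 / 13 12 12]. Elementwise product with the kernel and sum: 4·2 + 13·1 + 4·1 + 13·1 + 12·1 + 12·-1.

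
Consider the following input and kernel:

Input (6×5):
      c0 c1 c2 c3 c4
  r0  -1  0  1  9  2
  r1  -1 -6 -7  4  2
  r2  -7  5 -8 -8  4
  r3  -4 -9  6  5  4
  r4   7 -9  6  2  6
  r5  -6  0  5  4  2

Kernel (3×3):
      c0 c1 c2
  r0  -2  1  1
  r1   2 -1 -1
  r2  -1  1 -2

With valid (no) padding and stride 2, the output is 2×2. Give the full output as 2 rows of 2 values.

42 -19
-22 -1

Output[0,0]: The receptive field on the input at this output position is [-1 0 1 / -1 -6 -7 / -7 5 -8]. Elementwise product with the kernel and sum: -1·-2 + 0·1 + 1·1 + -1·2 + -6·-1 + -7·-1 + -7·-1 + 5·1 + -8·-2.
Output[0,1]: The receptive field on the input at this output position is [1 9 2 / -7 4 2 / -8 -8 4]. Elementwise product with the kernel and sum: 1·-2 + 9·1 + 2·1 + -7·2 + 4·-1 + 2·-1 + -8·-1 + -8·1 + 4·-2.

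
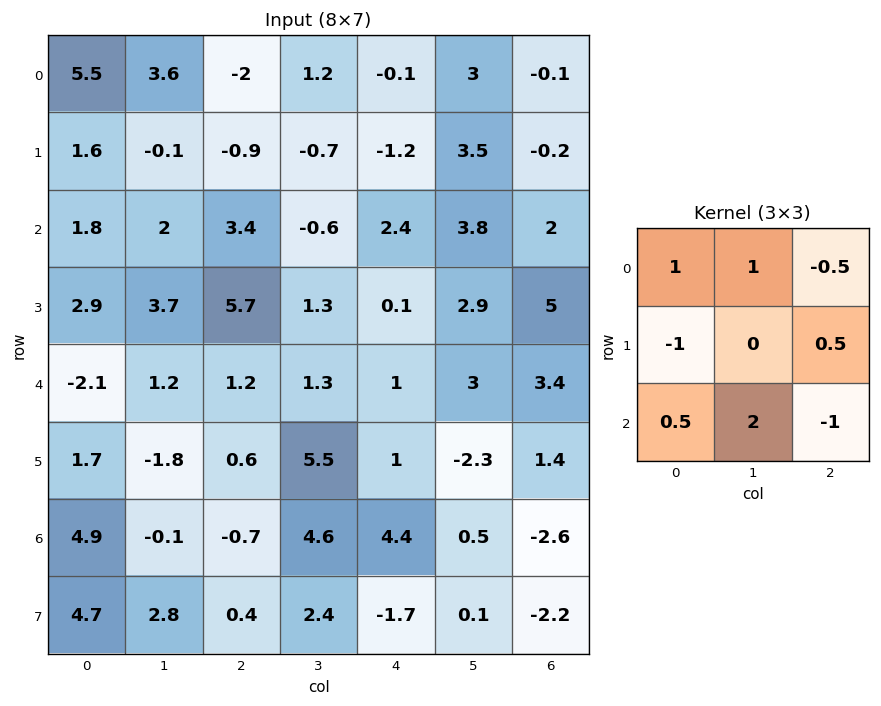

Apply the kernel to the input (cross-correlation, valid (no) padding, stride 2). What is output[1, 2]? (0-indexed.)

The receptive field on the input at this output position is [2.4 3.8 2 / 0.1 2.9 5 / 1 3 3.4]. Elementwise product with the kernel and sum: 2.4·1 + 3.8·1 + 2·-0.5 + 0.1·-1 + 5·0.5 + 1·0.5 + 3·2 + 3.4·-1.

10.7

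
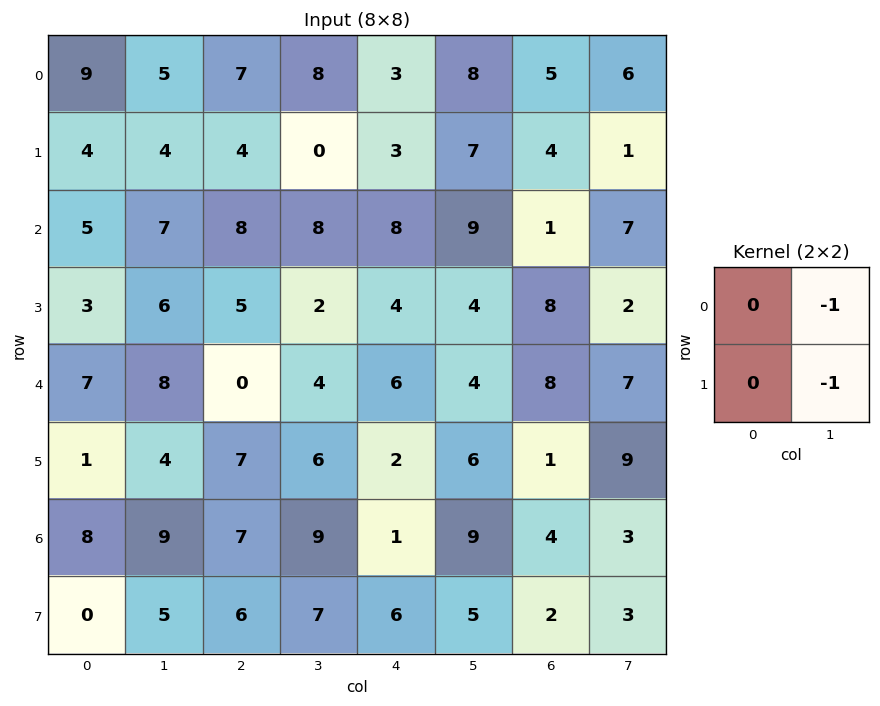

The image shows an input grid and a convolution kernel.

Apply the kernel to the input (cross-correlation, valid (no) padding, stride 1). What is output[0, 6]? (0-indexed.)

-7

The receptive field on the input at this output position is [5 6 / 4 1]. Elementwise product with the kernel and sum: 6·-1 + 1·-1.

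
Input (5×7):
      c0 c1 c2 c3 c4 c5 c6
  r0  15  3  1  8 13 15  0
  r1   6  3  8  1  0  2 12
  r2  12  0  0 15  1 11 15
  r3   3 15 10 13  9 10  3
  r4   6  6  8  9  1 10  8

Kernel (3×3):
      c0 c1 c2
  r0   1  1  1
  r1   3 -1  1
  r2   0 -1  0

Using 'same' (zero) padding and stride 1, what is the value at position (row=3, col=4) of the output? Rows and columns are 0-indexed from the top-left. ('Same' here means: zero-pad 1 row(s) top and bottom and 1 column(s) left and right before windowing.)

The receptive field on the zero-padded input at this output position is [15 1 11 / 13 9 10 / 9 1 10]. Elementwise product with the kernel and sum: 15·1 + 1·1 + 11·1 + 13·3 + 9·-1 + 10·1 + 1·-1.

66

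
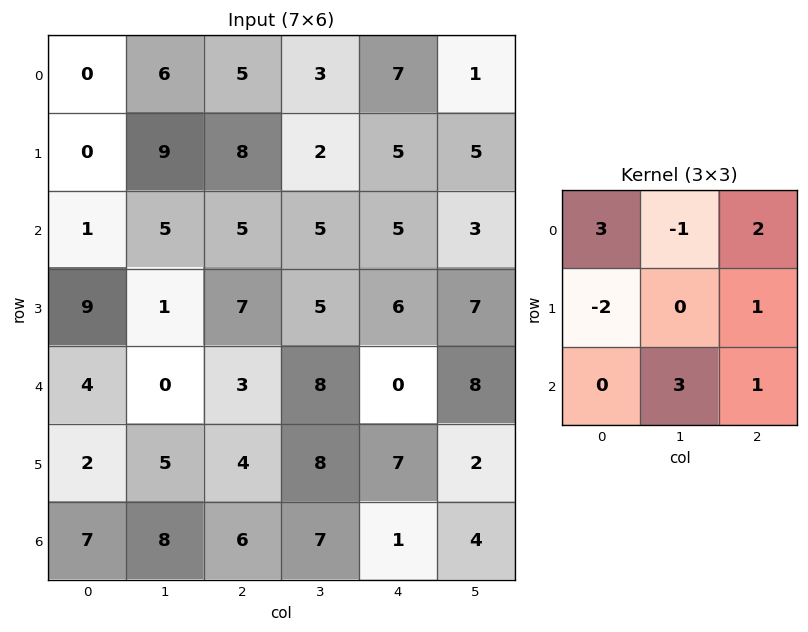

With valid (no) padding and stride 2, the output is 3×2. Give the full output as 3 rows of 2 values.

32 35
0 36
48 22

Output[0,0]: The receptive field on the input at this output position is [0 6 5 / 0 9 8 / 1 5 5]. Elementwise product with the kernel and sum: 0·3 + 6·-1 + 5·2 + 0·-2 + 8·1 + 5·3 + 5·1.
Output[0,1]: The receptive field on the input at this output position is [5 3 7 / 8 2 5 / 5 5 5]. Elementwise product with the kernel and sum: 5·3 + 3·-1 + 7·2 + 8·-2 + 5·1 + 5·3 + 5·1.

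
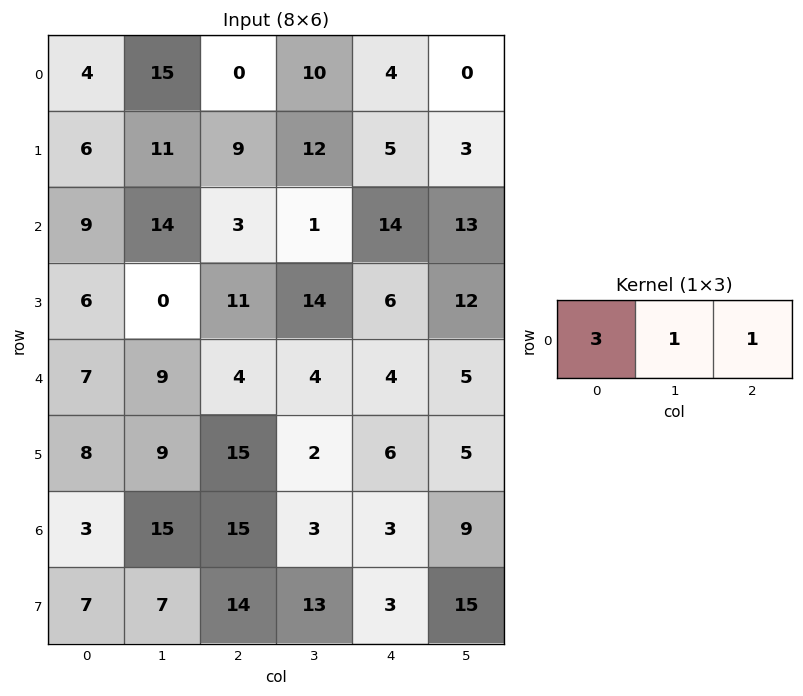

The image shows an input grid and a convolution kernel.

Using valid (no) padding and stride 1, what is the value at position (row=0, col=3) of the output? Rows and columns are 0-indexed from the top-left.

The receptive field on the input at this output position is [10 4 0]. Elementwise product with the kernel and sum: 10·3 + 4·1 + 0·1.

34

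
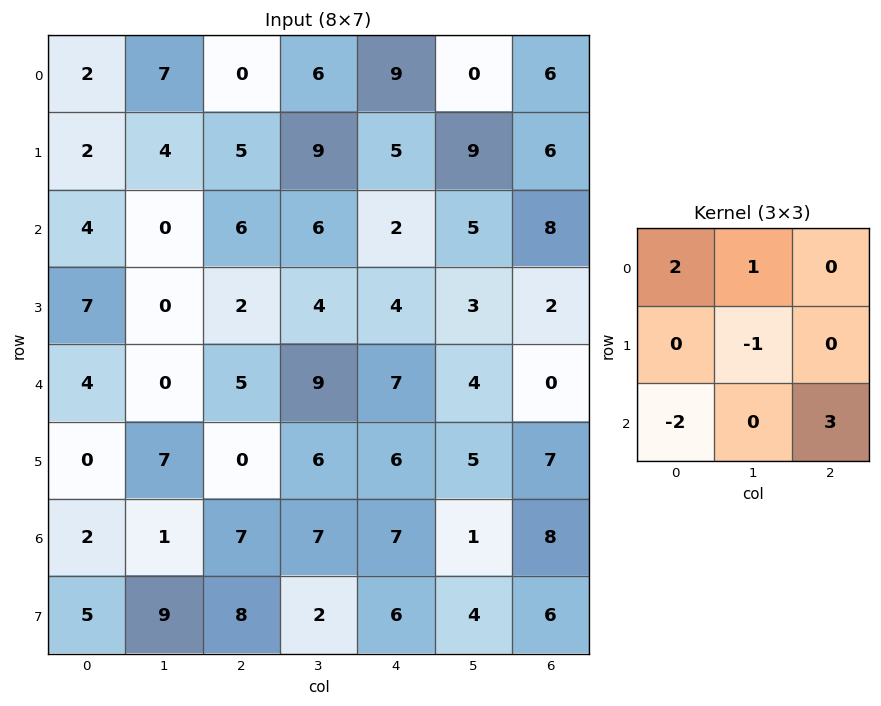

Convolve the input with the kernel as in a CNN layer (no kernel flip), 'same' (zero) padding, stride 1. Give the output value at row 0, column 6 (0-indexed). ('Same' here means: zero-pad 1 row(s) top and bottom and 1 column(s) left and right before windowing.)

-24

The receptive field on the zero-padded input at this output position is [0 0 0 / 0 6 0 / 9 6 0]. Elementwise product with the kernel and sum: 0·2 + 0·1 + 6·-1 + 9·-2 + 0·3.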